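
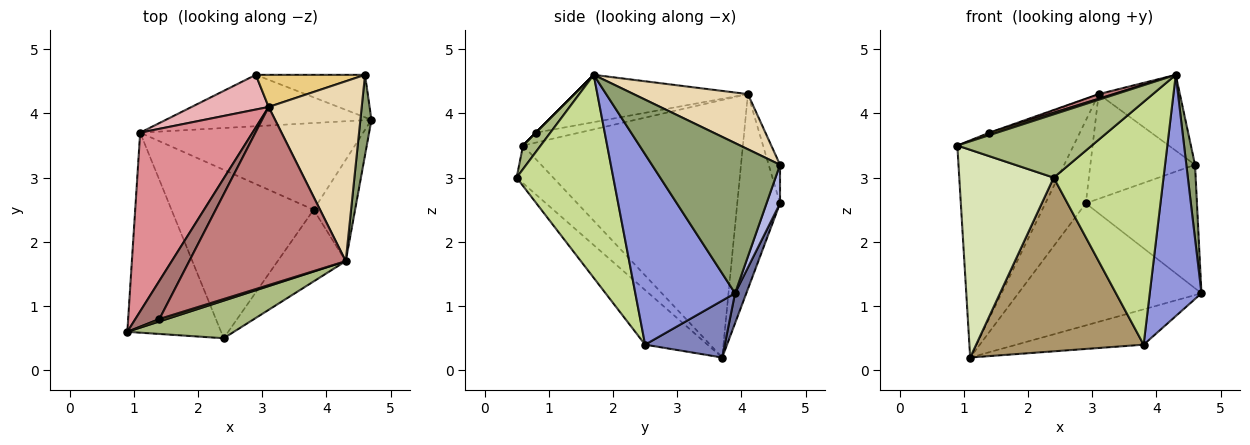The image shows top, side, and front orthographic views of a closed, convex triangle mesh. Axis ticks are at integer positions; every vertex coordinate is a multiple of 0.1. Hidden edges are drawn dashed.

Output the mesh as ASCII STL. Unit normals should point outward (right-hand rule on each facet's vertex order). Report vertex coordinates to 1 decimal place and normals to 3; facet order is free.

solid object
 facet normal 0.057 0.920 -0.387
  outer loop
   vertex 2.9 4.6 2.6
   vertex 4.7 3.9 1.2
   vertex 1.1 3.7 0.2
  endloop
 endfacet
 facet normal 0.230 0.367 -0.901
  outer loop
   vertex 3.8 2.5 0.4
   vertex 1.1 3.7 0.2
   vertex 4.7 3.9 1.2
  endloop
 endfacet
 facet normal 0.872 -0.452 -0.190
  outer loop
   vertex 3.8 2.5 0.4
   vertex 4.7 3.9 1.2
   vertex 4.3 1.7 4.6
  endloop
 endfacet
 facet normal 0.114 0.939 -0.323
  outer loop
   vertex 4.6 4.6 3.2
   vertex 4.7 3.9 1.2
   vertex 2.9 4.6 2.6
  endloop
 endfacet
 facet normal 0.995 -0.068 0.073
  outer loop
   vertex 4.6 4.6 3.2
   vertex 4.3 1.7 4.6
   vertex 4.7 3.9 1.2
  endloop
 endfacet
 facet normal 0.112 -0.854 0.507
  outer loop
   vertex 2.4 0.5 3.0
   vertex 4.3 1.7 4.6
   vertex 0.9 0.6 3.5
  endloop
 endfacet
 facet normal 0.645 -0.733 -0.216
  outer loop
   vertex 2.4 0.5 3.0
   vertex 3.8 2.5 0.4
   vertex 4.3 1.7 4.6
  endloop
 endfacet
 facet normal -0.269 -0.694 -0.668
  outer loop
   vertex 2.4 0.5 3.0
   vertex 0.9 0.6 3.5
   vertex 1.1 3.7 0.2
  endloop
 endfacet
 facet normal -0.258 -0.693 -0.673
  outer loop
   vertex 2.4 0.5 3.0
   vertex 1.1 3.7 0.2
   vertex 3.8 2.5 0.4
  endloop
 endfacet
 facet normal 0.000 -0.707 0.707
  outer loop
   vertex 1.4 0.8 3.7
   vertex 0.9 0.6 3.5
   vertex 4.3 1.7 4.6
  endloop
 endfacet
 facet normal -0.103 0.951 0.292
  outer loop
   vertex 3.1 4.1 4.3
   vertex 4.6 4.6 3.2
   vertex 2.9 4.6 2.6
  endloop
 endfacet
 facet normal 0.479 0.341 0.809
  outer loop
   vertex 3.1 4.1 4.3
   vertex 4.3 1.7 4.6
   vertex 4.6 4.6 3.2
  endloop
 endfacet
 facet normal -0.381 0.028 0.924
  outer loop
   vertex 3.1 4.1 4.3
   vertex 0.9 0.6 3.5
   vertex 1.4 0.8 3.7
  endloop
 endfacet
 facet normal -0.289 -0.025 0.957
  outer loop
   vertex 3.1 4.1 4.3
   vertex 1.4 0.8 3.7
   vertex 4.3 1.7 4.6
  endloop
 endfacet
 facet normal -0.825 0.436 0.360
  outer loop
   vertex 3.1 4.1 4.3
   vertex 1.1 3.7 0.2
   vertex 0.9 0.6 3.5
  endloop
 endfacet
 facet normal -0.698 0.660 0.276
  outer loop
   vertex 3.1 4.1 4.3
   vertex 2.9 4.6 2.6
   vertex 1.1 3.7 0.2
  endloop
 endfacet
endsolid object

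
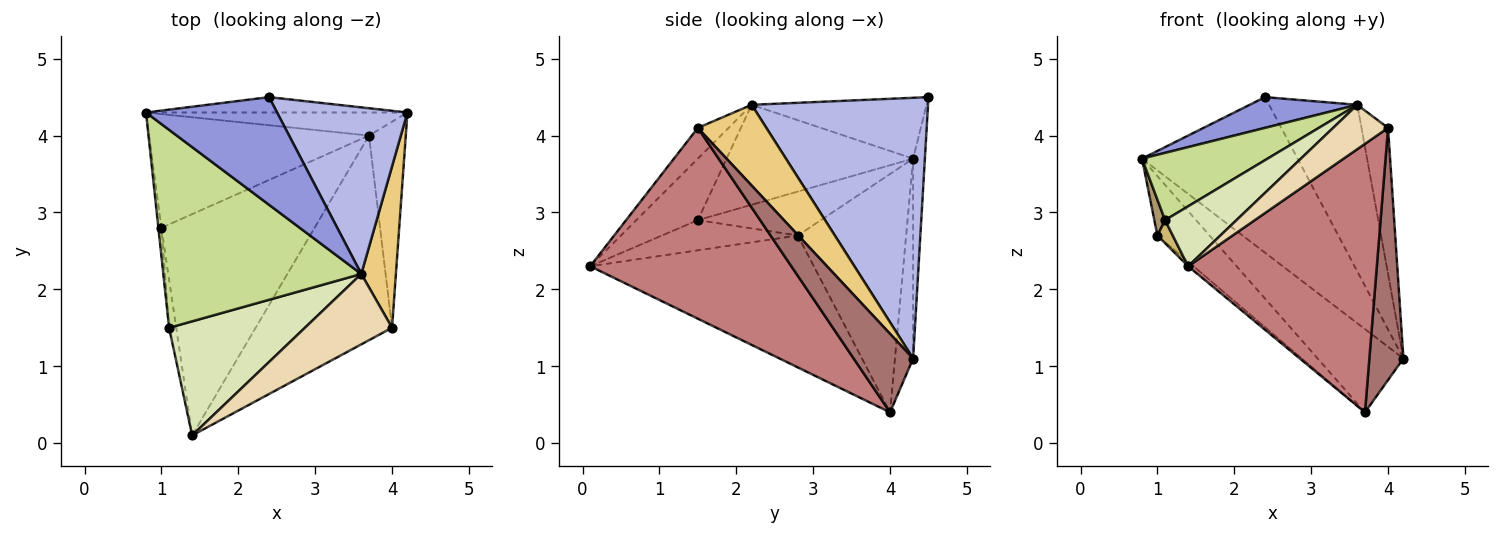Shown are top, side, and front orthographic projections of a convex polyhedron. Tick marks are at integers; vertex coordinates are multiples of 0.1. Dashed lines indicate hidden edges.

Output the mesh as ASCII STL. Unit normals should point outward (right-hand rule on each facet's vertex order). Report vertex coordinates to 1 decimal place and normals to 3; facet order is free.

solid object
 facet normal -0.075 0.992 -0.098
  outer loop
   vertex 2.4 4.5 4.5
   vertex 4.2 4.3 1.1
   vertex 0.8 4.3 3.7
  endloop
 endfacet
 facet normal -0.200 0.944 -0.262
  outer loop
   vertex 3.7 4.0 0.4
   vertex 0.8 4.3 3.7
   vertex 4.2 4.3 1.1
  endloop
 endfacet
 facet normal -0.408 -0.251 0.878
  outer loop
   vertex 3.6 2.2 4.4
   vertex 2.4 4.5 4.5
   vertex 0.8 4.3 3.7
  endloop
 endfacet
 facet normal 0.816 0.408 0.408
  outer loop
   vertex 3.6 2.2 4.4
   vertex 4.2 4.3 1.1
   vertex 2.4 4.5 4.5
  endloop
 endfacet
 facet normal -0.693 0.334 -0.639
  outer loop
   vertex 1.0 2.8 2.7
   vertex 0.8 4.3 3.7
   vertex 3.7 4.0 0.4
  endloop
 endfacet
 facet normal -0.652 0.016 -0.758
  outer loop
   vertex 1.0 2.8 2.7
   vertex 3.7 4.0 0.4
   vertex 1.4 0.1 2.3
  endloop
 endfacet
 facet normal -0.431 -0.290 0.854
  outer loop
   vertex 1.1 1.5 2.9
   vertex 3.6 2.2 4.4
   vertex 0.8 4.3 3.7
  endloop
 endfacet
 facet normal -0.372 -0.432 0.822
  outer loop
   vertex 1.1 1.5 2.9
   vertex 1.4 0.1 2.3
   vertex 3.6 2.2 4.4
  endloop
 endfacet
 facet normal -0.994 -0.087 -0.068
  outer loop
   vertex 1.1 1.5 2.9
   vertex 0.8 4.3 3.7
   vertex 1.0 2.8 2.7
  endloop
 endfacet
 facet normal -0.967 -0.110 -0.228
  outer loop
   vertex 1.1 1.5 2.9
   vertex 1.0 2.8 2.7
   vertex 1.4 0.1 2.3
  endloop
 endfacet
 facet normal 0.866 0.336 0.371
  outer loop
   vertex 4.0 1.5 4.1
   vertex 4.2 4.3 1.1
   vertex 3.6 2.2 4.4
  endloop
 endfacet
 facet normal -0.286 -0.511 0.811
  outer loop
   vertex 4.0 1.5 4.1
   vertex 3.6 2.2 4.4
   vertex 1.4 0.1 2.3
  endloop
 endfacet
 facet normal 0.804 -0.461 -0.377
  outer loop
   vertex 4.0 1.5 4.1
   vertex 3.7 4.0 0.4
   vertex 4.2 4.3 1.1
  endloop
 endfacet
 facet normal 0.647 -0.607 -0.462
  outer loop
   vertex 4.0 1.5 4.1
   vertex 1.4 0.1 2.3
   vertex 3.7 4.0 0.4
  endloop
 endfacet
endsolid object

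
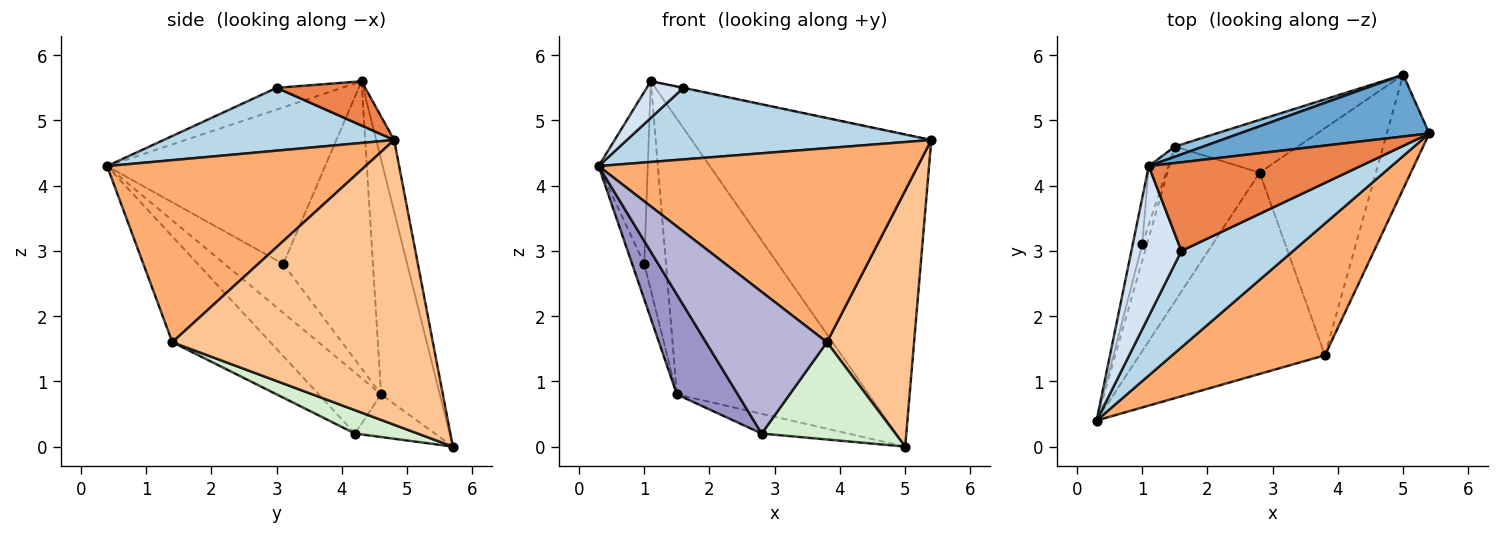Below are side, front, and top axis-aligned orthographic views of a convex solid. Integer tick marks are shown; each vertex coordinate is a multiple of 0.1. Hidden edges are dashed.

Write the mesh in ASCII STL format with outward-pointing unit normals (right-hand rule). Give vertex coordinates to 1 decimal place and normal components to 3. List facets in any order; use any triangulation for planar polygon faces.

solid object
 facet normal -0.073 0.978 0.194
  outer loop
   vertex 5.0 5.7 0.0
   vertex 1.1 4.3 5.6
   vertex 5.4 4.8 4.7
  endloop
 endfacet
 facet normal -0.292 0.956 0.035
  outer loop
   vertex 1.5 4.6 0.8
   vertex 1.1 4.3 5.6
   vertex 5.0 5.7 0.0
  endloop
 endfacet
 facet normal 0.411 -0.543 0.732
  outer loop
   vertex 1.6 3.0 5.5
   vertex 0.3 0.4 4.3
   vertex 5.4 4.8 4.7
  endloop
 endfacet
 facet normal -0.389 -0.218 0.895
  outer loop
   vertex 1.6 3.0 5.5
   vertex 1.1 4.3 5.6
   vertex 0.3 0.4 4.3
  endloop
 endfacet
 facet normal 0.204 0.003 0.979
  outer loop
   vertex 1.6 3.0 5.5
   vertex 5.4 4.8 4.7
   vertex 1.1 4.3 5.6
  endloop
 endfacet
 facet normal 0.556 -0.687 0.467
  outer loop
   vertex 3.8 1.4 1.6
   vertex 5.4 4.8 4.7
   vertex 0.3 0.4 4.3
  endloop
 endfacet
 facet normal 0.939 -0.314 -0.140
  outer loop
   vertex 3.8 1.4 1.6
   vertex 5.0 5.7 0.0
   vertex 5.4 4.8 4.7
  endloop
 endfacet
 facet normal -0.974 0.220 -0.059
  outer loop
   vertex 1.0 3.1 2.8
   vertex 0.3 0.4 4.3
   vertex 1.1 4.3 5.6
  endloop
 endfacet
 facet normal -0.975 0.201 -0.093
  outer loop
   vertex 1.0 3.1 2.8
   vertex 1.5 4.6 0.8
   vertex 0.3 0.4 4.3
  endloop
 endfacet
 facet normal -0.970 0.235 -0.066
  outer loop
   vertex 1.0 3.1 2.8
   vertex 1.1 4.3 5.6
   vertex 1.5 4.6 0.8
  endloop
 endfacet
 facet normal -0.308 0.334 -0.891
  outer loop
   vertex 2.8 4.2 0.2
   vertex 1.5 4.6 0.8
   vertex 5.0 5.7 0.0
  endloop
 endfacet
 facet normal 0.182 -0.387 -0.904
  outer loop
   vertex 2.8 4.2 0.2
   vertex 5.0 5.7 0.0
   vertex 3.8 1.4 1.6
  endloop
 endfacet
 facet normal -0.485 -0.474 -0.735
  outer loop
   vertex 2.8 4.2 0.2
   vertex 0.3 0.4 4.3
   vertex 1.5 4.6 0.8
  endloop
 endfacet
 facet normal -0.423 -0.522 -0.741
  outer loop
   vertex 2.8 4.2 0.2
   vertex 3.8 1.4 1.6
   vertex 0.3 0.4 4.3
  endloop
 endfacet
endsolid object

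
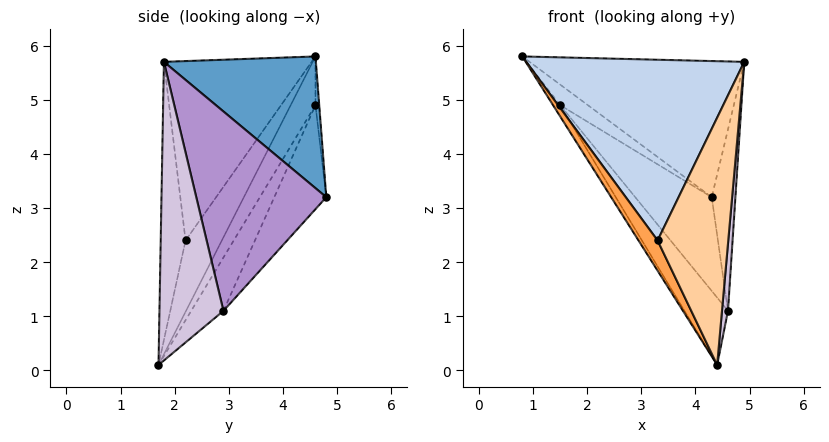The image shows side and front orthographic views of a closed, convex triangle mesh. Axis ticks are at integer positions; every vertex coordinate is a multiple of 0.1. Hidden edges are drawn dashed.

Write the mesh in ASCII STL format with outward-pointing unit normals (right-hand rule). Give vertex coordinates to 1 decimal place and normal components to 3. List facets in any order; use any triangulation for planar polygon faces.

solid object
 facet normal 0.442 0.625 0.643
  outer loop
   vertex 4.3 4.8 3.2
   vertex 0.8 4.6 5.8
   vertex 4.9 1.8 5.7
  endloop
 endfacet
 facet normal -0.553 -0.816 0.169
  outer loop
   vertex 3.3 2.2 2.4
   vertex 4.9 1.8 5.7
   vertex 0.8 4.6 5.8
  endloop
 endfacet
 facet normal -0.842 -0.443 -0.307
  outer loop
   vertex 3.3 2.2 2.4
   vertex 0.8 4.6 5.8
   vertex 4.4 1.7 0.1
  endloop
 endfacet
 facet normal -0.331 -0.942 0.046
  outer loop
   vertex 3.3 2.2 2.4
   vertex 4.4 1.7 0.1
   vertex 4.9 1.8 5.7
  endloop
 endfacet
 facet normal -0.133 0.986 -0.104
  outer loop
   vertex 1.5 4.6 4.9
   vertex 0.8 4.6 5.8
   vertex 4.3 4.8 3.2
  endloop
 endfacet
 facet normal -0.770 0.221 -0.599
  outer loop
   vertex 1.5 4.6 4.9
   vertex 4.4 1.7 0.1
   vertex 0.8 4.6 5.8
  endloop
 endfacet
 facet normal -0.433 0.637 -0.638
  outer loop
   vertex 4.6 2.9 1.1
   vertex 1.5 4.6 4.9
   vertex 4.3 4.8 3.2
  endloop
 endfacet
 facet normal -0.455 0.614 -0.645
  outer loop
   vertex 4.6 2.9 1.1
   vertex 4.4 1.7 0.1
   vertex 1.5 4.6 4.9
  endloop
 endfacet
 facet normal 0.984 0.179 -0.021
  outer loop
   vertex 4.6 2.9 1.1
   vertex 4.3 4.8 3.2
   vertex 4.9 1.8 5.7
  endloop
 endfacet
 facet normal 0.992 -0.093 -0.087
  outer loop
   vertex 4.6 2.9 1.1
   vertex 4.9 1.8 5.7
   vertex 4.4 1.7 0.1
  endloop
 endfacet
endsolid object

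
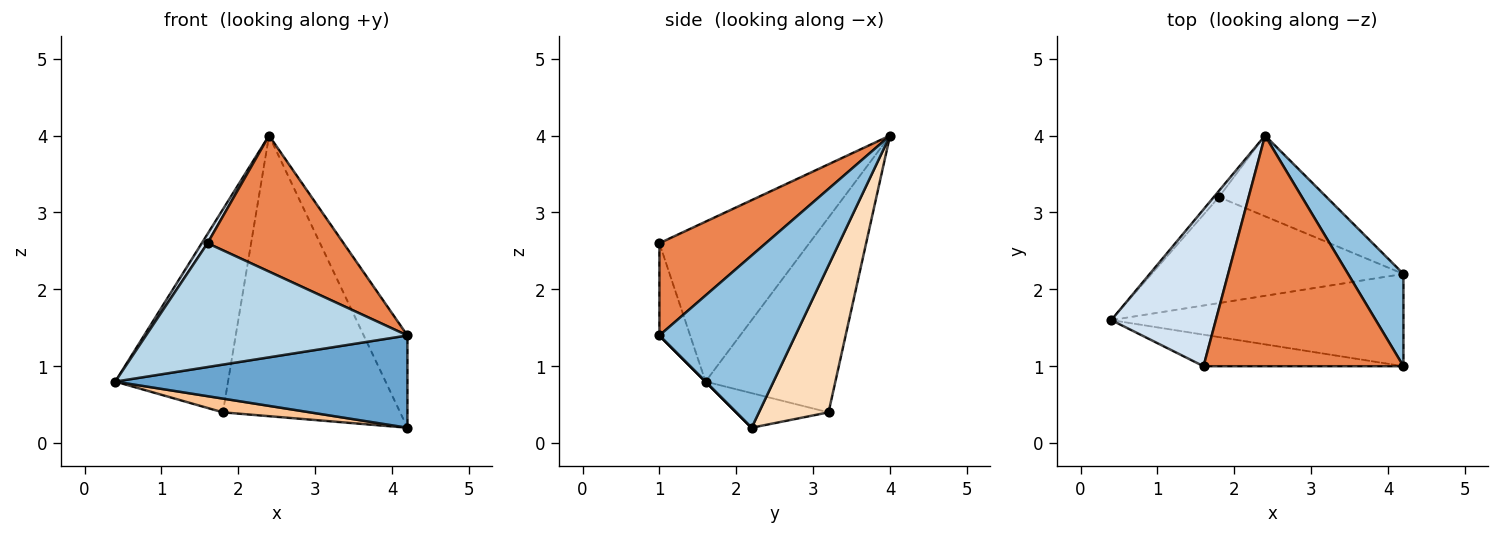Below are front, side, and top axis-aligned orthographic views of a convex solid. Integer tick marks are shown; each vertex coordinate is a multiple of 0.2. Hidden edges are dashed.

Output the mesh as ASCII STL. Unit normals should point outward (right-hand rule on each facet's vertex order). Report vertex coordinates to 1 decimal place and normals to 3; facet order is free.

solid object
 facet normal 0.000 -0.707 -0.707
  outer loop
   vertex 4.2 2.2 0.2
   vertex 4.2 1.0 1.4
   vertex 0.4 1.6 0.8
  endloop
 endfacet
 facet normal 0.910 0.293 0.293
  outer loop
   vertex 4.2 2.2 0.2
   vertex 2.4 4.0 4.0
   vertex 4.2 1.0 1.4
  endloop
 endfacet
 facet normal -0.113 -0.963 -0.245
  outer loop
   vertex 1.6 1.0 2.6
   vertex 0.4 1.6 0.8
   vertex 4.2 1.0 1.4
  endloop
 endfacet
 facet normal -0.837 -0.032 0.547
  outer loop
   vertex 1.6 1.0 2.6
   vertex 2.4 4.0 4.0
   vertex 0.4 1.6 0.8
  endloop
 endfacet
 facet normal 0.369 -0.472 0.800
  outer loop
   vertex 1.6 1.0 2.6
   vertex 4.2 1.0 1.4
   vertex 2.4 4.0 4.0
  endloop
 endfacet
 facet normal -0.755 0.656 -0.020
  outer loop
   vertex 1.8 3.2 0.4
   vertex 0.4 1.6 0.8
   vertex 2.4 4.0 4.0
  endloop
 endfacet
 facet normal -0.135 -0.128 -0.983
  outer loop
   vertex 1.8 3.2 0.4
   vertex 4.2 2.2 0.2
   vertex 0.4 1.6 0.8
  endloop
 endfacet
 facet normal 0.353 0.899 -0.259
  outer loop
   vertex 1.8 3.2 0.4
   vertex 2.4 4.0 4.0
   vertex 4.2 2.2 0.2
  endloop
 endfacet
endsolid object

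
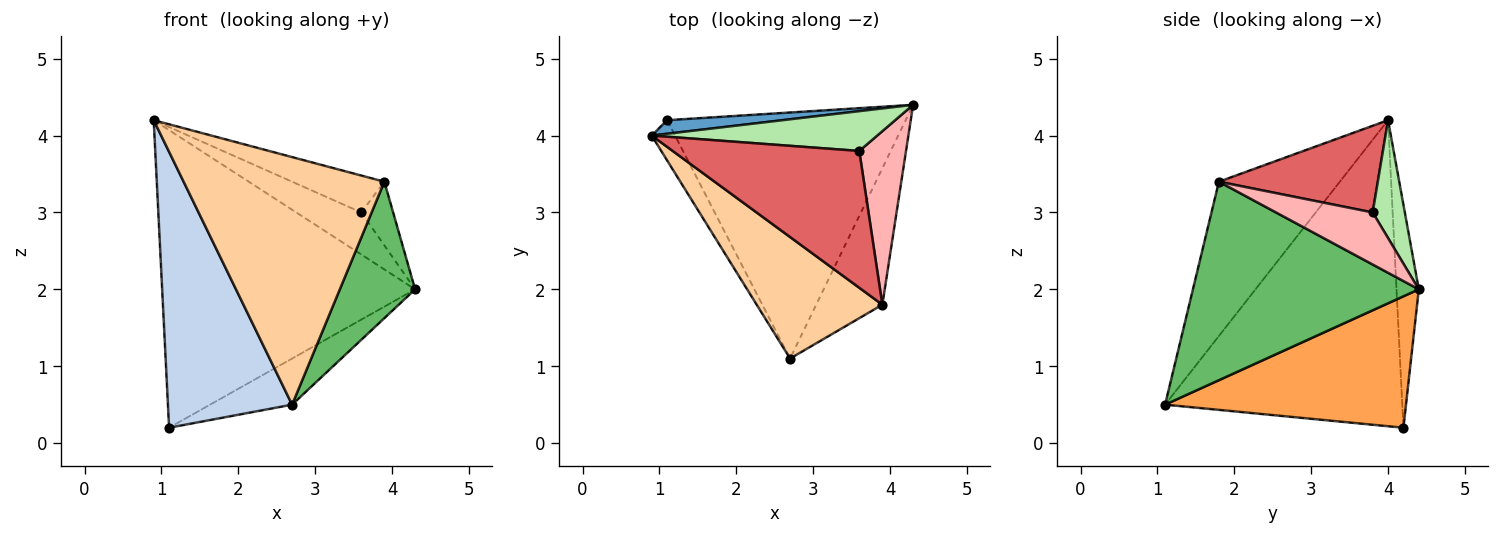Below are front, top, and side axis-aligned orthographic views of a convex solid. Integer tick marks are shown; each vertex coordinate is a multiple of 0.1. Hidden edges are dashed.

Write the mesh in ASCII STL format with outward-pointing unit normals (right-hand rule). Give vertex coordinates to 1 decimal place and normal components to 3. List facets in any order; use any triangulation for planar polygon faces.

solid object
 facet normal -0.088 0.995 0.045
  outer loop
   vertex 1.1 4.2 0.2
   vertex 0.9 4.0 4.2
   vertex 4.3 4.4 2.0
  endloop
 endfacet
 facet normal -0.884 -0.463 -0.067
  outer loop
   vertex 1.1 4.2 0.2
   vertex 2.7 1.1 0.5
   vertex 0.9 4.0 4.2
  endloop
 endfacet
 facet normal 0.476 0.162 -0.864
  outer loop
   vertex 1.1 4.2 0.2
   vertex 4.3 4.4 2.0
   vertex 2.7 1.1 0.5
  endloop
 endfacet
 facet normal -0.476 -0.790 0.387
  outer loop
   vertex 3.9 1.8 3.4
   vertex 0.9 4.0 4.2
   vertex 2.7 1.1 0.5
  endloop
 endfacet
 facet normal 0.905 -0.302 -0.302
  outer loop
   vertex 3.9 1.8 3.4
   vertex 2.7 1.1 0.5
   vertex 4.3 4.4 2.0
  endloop
 endfacet
 facet normal 0.338 0.684 0.647
  outer loop
   vertex 3.6 3.8 3.0
   vertex 4.3 4.4 2.0
   vertex 0.9 4.0 4.2
  endloop
 endfacet
 facet normal 0.409 0.238 0.881
  outer loop
   vertex 3.6 3.8 3.0
   vertex 0.9 4.0 4.2
   vertex 3.9 1.8 3.4
  endloop
 endfacet
 facet normal 0.723 0.238 0.649
  outer loop
   vertex 3.6 3.8 3.0
   vertex 3.9 1.8 3.4
   vertex 4.3 4.4 2.0
  endloop
 endfacet
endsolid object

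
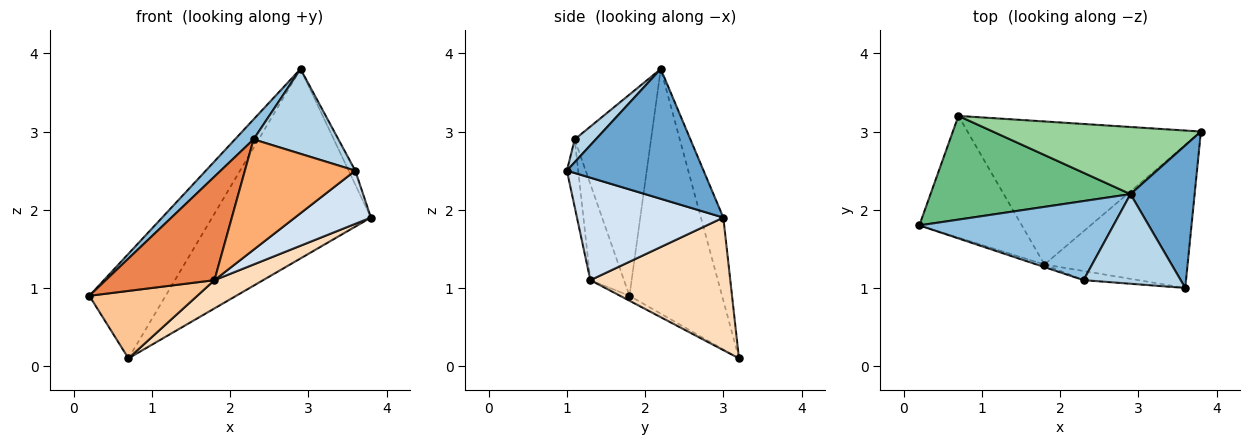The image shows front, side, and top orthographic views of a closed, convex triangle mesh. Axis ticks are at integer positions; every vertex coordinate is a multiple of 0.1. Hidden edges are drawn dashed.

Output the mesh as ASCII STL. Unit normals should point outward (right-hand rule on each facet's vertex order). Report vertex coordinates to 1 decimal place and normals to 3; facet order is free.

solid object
 facet normal 0.896 0.043 0.442
  outer loop
   vertex 2.9 2.2 3.8
   vertex 3.6 1.0 2.5
   vertex 3.8 3.0 1.9
  endloop
 endfacet
 facet normal -0.709 -0.173 0.684
  outer loop
   vertex 2.3 1.1 2.9
   vertex 2.9 2.2 3.8
   vertex 0.2 1.8 0.9
  endloop
 endfacet
 facet normal 0.168 -0.678 0.716
  outer loop
   vertex 2.3 1.1 2.9
   vertex 3.6 1.0 2.5
   vertex 2.9 2.2 3.8
  endloop
 endfacet
 facet normal 0.557 -0.289 -0.778
  outer loop
   vertex 1.8 1.3 1.1
   vertex 3.8 3.0 1.9
   vertex 3.6 1.0 2.5
  endloop
 endfacet
 facet normal -0.295 -0.955 -0.024
  outer loop
   vertex 1.8 1.3 1.1
   vertex 2.3 1.1 2.9
   vertex 0.2 1.8 0.9
  endloop
 endfacet
 facet normal -0.101 -0.991 -0.082
  outer loop
   vertex 1.8 1.3 1.1
   vertex 3.6 1.0 2.5
   vertex 2.3 1.1 2.9
  endloop
 endfacet
 facet normal -0.042 -0.484 -0.874
  outer loop
   vertex 0.7 3.2 0.1
   vertex 1.8 1.3 1.1
   vertex 0.2 1.8 0.9
  endloop
 endfacet
 facet normal 0.487 -0.169 -0.857
  outer loop
   vertex 0.7 3.2 0.1
   vertex 3.8 3.0 1.9
   vertex 1.8 1.3 1.1
  endloop
 endfacet
 facet normal -0.653 0.538 0.533
  outer loop
   vertex 0.7 3.2 0.1
   vertex 0.2 1.8 0.9
   vertex 2.9 2.2 3.8
  endloop
 endfacet
 facet normal -0.132 0.934 0.331
  outer loop
   vertex 0.7 3.2 0.1
   vertex 2.9 2.2 3.8
   vertex 3.8 3.0 1.9
  endloop
 endfacet
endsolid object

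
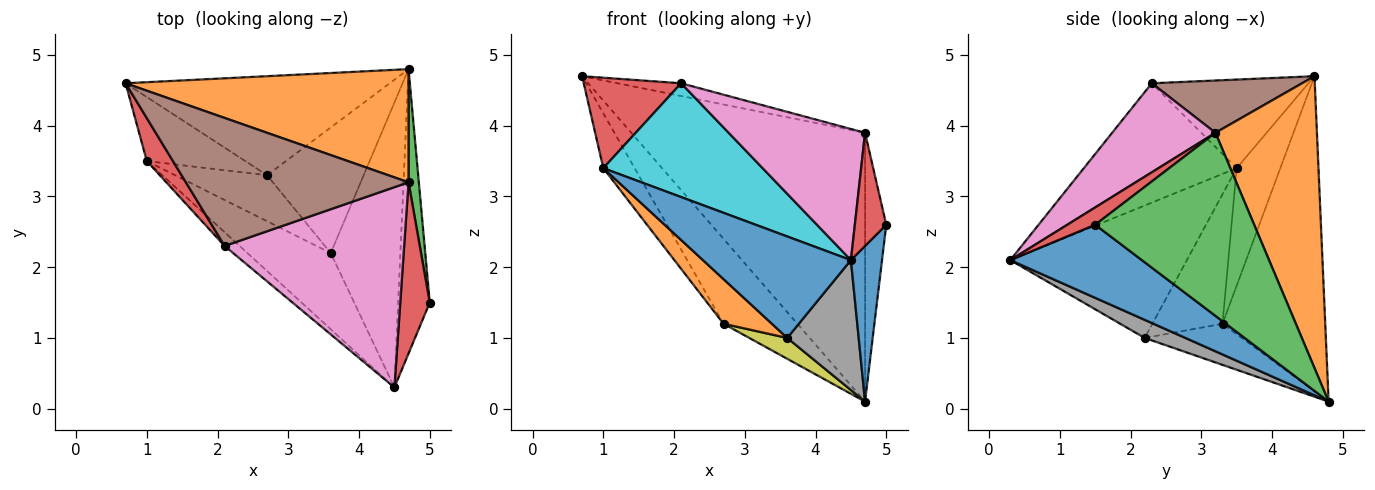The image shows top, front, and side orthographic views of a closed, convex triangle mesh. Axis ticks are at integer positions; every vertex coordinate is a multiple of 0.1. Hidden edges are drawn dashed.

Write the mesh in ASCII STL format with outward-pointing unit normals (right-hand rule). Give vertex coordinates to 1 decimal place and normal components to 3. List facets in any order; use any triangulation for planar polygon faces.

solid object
 facet normal 0.897 -0.212 -0.388
  outer loop
   vertex 4.5 0.3 2.1
   vertex 4.7 4.8 0.1
   vertex 5.0 1.5 2.6
  endloop
 endfacet
 facet normal 0.372 0.856 0.360
  outer loop
   vertex 4.7 3.2 3.9
   vertex 4.7 4.8 0.1
   vertex 0.7 4.6 4.7
  endloop
 endfacet
 facet normal 0.990 0.132 0.056
  outer loop
   vertex 4.7 3.2 3.9
   vertex 5.0 1.5 2.6
   vertex 4.7 4.8 0.1
  endloop
 endfacet
 facet normal 0.440 -0.495 0.749
  outer loop
   vertex 4.7 3.2 3.9
   vertex 4.5 0.3 2.1
   vertex 5.0 1.5 2.6
  endloop
 endfacet
 facet normal -0.671 0.482 -0.563
  outer loop
   vertex 2.7 3.3 1.2
   vertex 0.7 4.6 4.7
   vertex 4.7 4.8 0.1
  endloop
 endfacet
 facet normal 0.228 0.096 0.969
  outer loop
   vertex 2.1 2.3 4.6
   vertex 4.7 3.2 3.9
   vertex 0.7 4.6 4.7
  endloop
 endfacet
 facet normal 0.383 -0.506 0.773
  outer loop
   vertex 2.1 2.3 4.6
   vertex 4.5 0.3 2.1
   vertex 4.7 3.2 3.9
  endloop
 endfacet
 facet normal 0.230 -0.404 -0.886
  outer loop
   vertex 3.6 2.2 1.0
   vertex 4.7 4.8 0.1
   vertex 4.5 0.3 2.1
  endloop
 endfacet
 facet normal -0.387 -0.151 -0.910
  outer loop
   vertex 3.6 2.2 1.0
   vertex 2.7 3.3 1.2
   vertex 4.7 4.8 0.1
  endloop
 endfacet
 facet normal -0.690 -0.719 -0.087
  outer loop
   vertex 1.0 3.5 3.4
   vertex 4.5 0.3 2.1
   vertex 2.1 2.3 4.6
  endloop
 endfacet
 facet normal -0.690 -0.579 -0.434
  outer loop
   vertex 1.0 3.5 3.4
   vertex 3.6 2.2 1.0
   vertex 4.5 0.3 2.1
  endloop
 endfacet
 facet normal -0.711 -0.490 -0.505
  outer loop
   vertex 1.0 3.5 3.4
   vertex 2.7 3.3 1.2
   vertex 3.6 2.2 1.0
  endloop
 endfacet
 facet normal -0.672 0.482 -0.563
  outer loop
   vertex 1.0 3.5 3.4
   vertex 0.7 4.6 4.7
   vertex 2.7 3.3 1.2
  endloop
 endfacet
 facet normal -0.824 -0.512 0.243
  outer loop
   vertex 1.0 3.5 3.4
   vertex 2.1 2.3 4.6
   vertex 0.7 4.6 4.7
  endloop
 endfacet
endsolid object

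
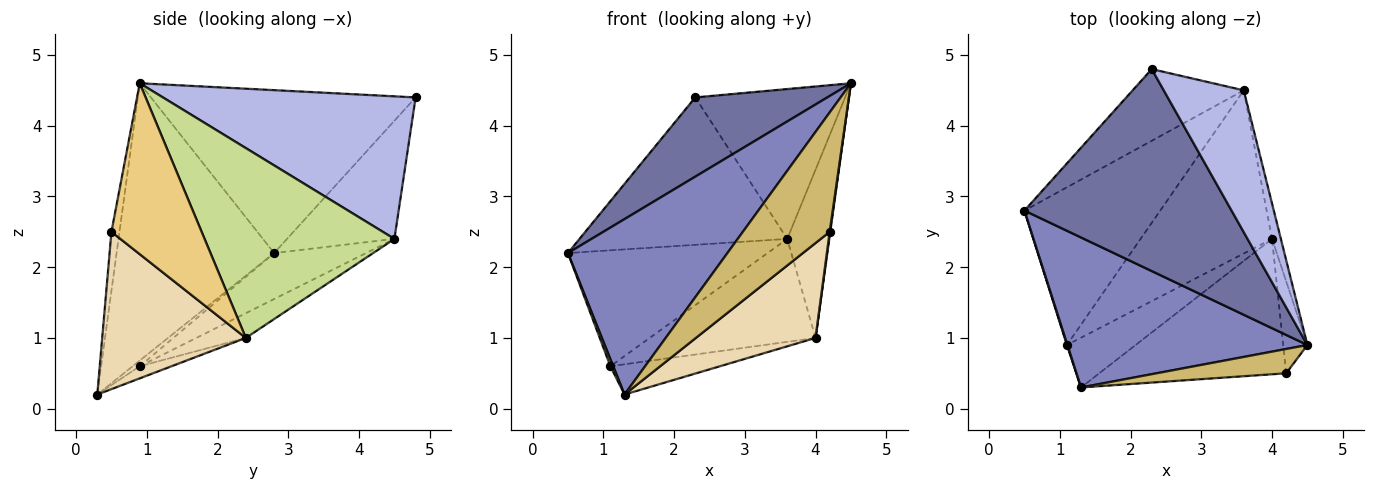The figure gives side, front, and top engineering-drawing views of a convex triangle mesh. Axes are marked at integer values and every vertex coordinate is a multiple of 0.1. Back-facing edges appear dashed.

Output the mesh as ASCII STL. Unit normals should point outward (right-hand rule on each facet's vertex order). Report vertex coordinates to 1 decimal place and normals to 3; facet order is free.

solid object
 facet normal -0.591 -0.295 0.751
  outer loop
   vertex 2.3 4.8 4.4
   vertex 0.5 2.8 2.2
   vertex 4.5 0.9 4.6
  endloop
 endfacet
 facet normal -0.600 -0.608 0.520
  outer loop
   vertex 1.3 0.3 0.2
   vertex 4.5 0.9 4.6
   vertex 0.5 2.8 2.2
  endloop
 endfacet
 facet normal -0.422 0.816 -0.396
  outer loop
   vertex 3.6 4.5 2.4
   vertex 0.5 2.8 2.2
   vertex 2.3 4.8 4.4
  endloop
 endfacet
 facet normal 0.775 0.459 0.435
  outer loop
   vertex 3.6 4.5 2.4
   vertex 2.3 4.8 4.4
   vertex 4.5 0.9 4.6
  endloop
 endfacet
 facet normal -0.925 -0.370 0.092
  outer loop
   vertex 1.1 0.9 0.6
   vertex 1.3 0.3 0.2
   vertex 0.5 2.8 2.2
  endloop
 endfacet
 facet normal -0.263 0.571 -0.777
  outer loop
   vertex 1.1 0.9 0.6
   vertex 0.5 2.8 2.2
   vertex 3.6 4.5 2.4
  endloop
 endfacet
 facet normal 0.975 0.216 -0.045
  outer loop
   vertex 4.0 2.4 1.0
   vertex 3.6 4.5 2.4
   vertex 4.5 0.9 4.6
  endloop
 endfacet
 facet normal -0.149 0.514 -0.845
  outer loop
   vertex 4.0 2.4 1.0
   vertex 1.3 0.3 0.2
   vertex 1.1 0.9 0.6
  endloop
 endfacet
 facet normal -0.157 0.527 -0.835
  outer loop
   vertex 4.0 2.4 1.0
   vertex 1.1 0.9 0.6
   vertex 3.6 4.5 2.4
  endloop
 endfacet
 facet normal -0.090 -0.976 0.199
  outer loop
   vertex 4.2 0.5 2.5
   vertex 4.5 0.9 4.6
   vertex 1.3 0.3 0.2
  endloop
 endfacet
 facet normal 0.990 -0.006 -0.140
  outer loop
   vertex 4.2 0.5 2.5
   vertex 4.0 2.4 1.0
   vertex 4.5 0.9 4.6
  endloop
 endfacet
 facet normal 0.567 -0.473 -0.674
  outer loop
   vertex 4.2 0.5 2.5
   vertex 1.3 0.3 0.2
   vertex 4.0 2.4 1.0
  endloop
 endfacet
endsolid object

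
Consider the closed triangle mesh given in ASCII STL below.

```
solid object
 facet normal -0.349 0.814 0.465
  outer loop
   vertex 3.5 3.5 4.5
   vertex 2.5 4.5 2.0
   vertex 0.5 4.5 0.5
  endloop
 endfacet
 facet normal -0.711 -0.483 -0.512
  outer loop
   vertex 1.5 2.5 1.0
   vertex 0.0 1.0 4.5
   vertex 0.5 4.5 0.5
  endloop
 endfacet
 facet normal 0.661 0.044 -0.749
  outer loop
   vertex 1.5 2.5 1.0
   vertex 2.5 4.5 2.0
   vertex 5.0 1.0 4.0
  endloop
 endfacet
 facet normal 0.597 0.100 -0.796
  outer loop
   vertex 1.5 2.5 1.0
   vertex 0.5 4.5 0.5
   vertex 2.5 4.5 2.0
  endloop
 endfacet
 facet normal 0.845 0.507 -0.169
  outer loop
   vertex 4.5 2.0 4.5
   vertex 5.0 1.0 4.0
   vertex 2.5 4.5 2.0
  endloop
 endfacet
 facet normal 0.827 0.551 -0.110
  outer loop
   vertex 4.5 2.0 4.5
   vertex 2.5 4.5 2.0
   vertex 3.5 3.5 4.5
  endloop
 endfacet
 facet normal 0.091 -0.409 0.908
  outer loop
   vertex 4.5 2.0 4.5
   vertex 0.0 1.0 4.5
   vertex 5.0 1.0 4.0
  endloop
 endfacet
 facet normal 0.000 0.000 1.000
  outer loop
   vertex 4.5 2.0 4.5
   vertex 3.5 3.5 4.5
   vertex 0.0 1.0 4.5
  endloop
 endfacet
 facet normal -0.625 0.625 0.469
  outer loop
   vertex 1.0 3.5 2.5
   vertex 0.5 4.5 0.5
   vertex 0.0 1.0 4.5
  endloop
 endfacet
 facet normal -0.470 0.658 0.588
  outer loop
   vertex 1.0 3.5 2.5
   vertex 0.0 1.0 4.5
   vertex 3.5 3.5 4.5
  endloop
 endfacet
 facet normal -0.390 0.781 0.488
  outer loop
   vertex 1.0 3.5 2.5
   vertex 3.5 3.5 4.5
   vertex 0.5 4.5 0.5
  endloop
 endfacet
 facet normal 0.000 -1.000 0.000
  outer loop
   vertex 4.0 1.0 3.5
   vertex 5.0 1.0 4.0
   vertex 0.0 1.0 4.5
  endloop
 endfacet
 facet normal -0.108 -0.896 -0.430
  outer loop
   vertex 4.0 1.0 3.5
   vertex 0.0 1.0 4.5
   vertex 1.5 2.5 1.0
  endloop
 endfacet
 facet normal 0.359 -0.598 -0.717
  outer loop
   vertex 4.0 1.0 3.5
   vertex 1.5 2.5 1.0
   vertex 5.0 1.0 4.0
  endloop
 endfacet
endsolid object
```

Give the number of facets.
14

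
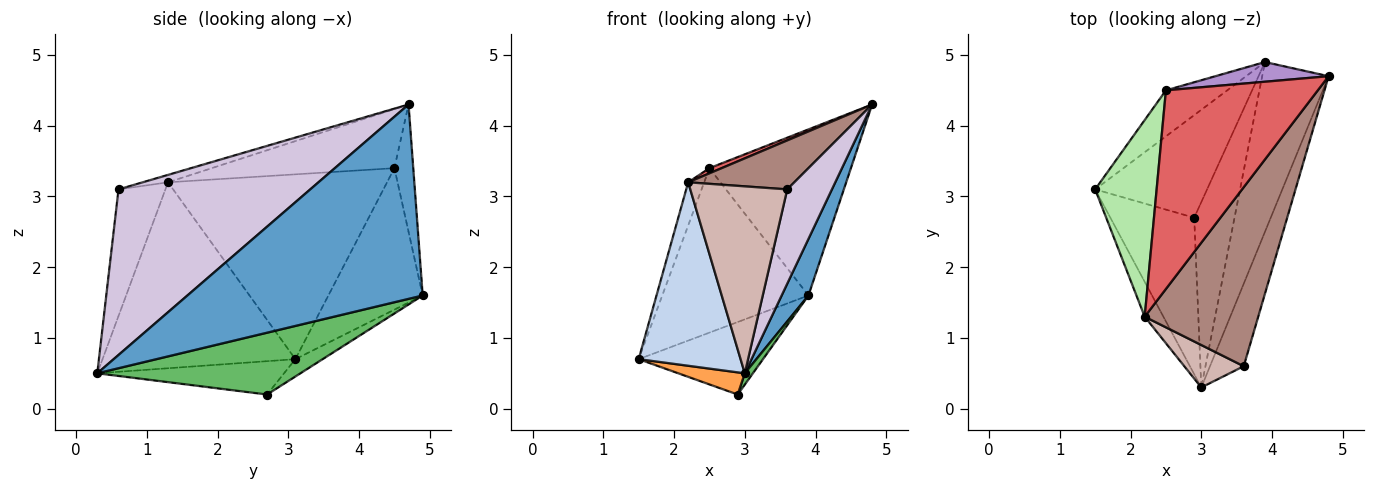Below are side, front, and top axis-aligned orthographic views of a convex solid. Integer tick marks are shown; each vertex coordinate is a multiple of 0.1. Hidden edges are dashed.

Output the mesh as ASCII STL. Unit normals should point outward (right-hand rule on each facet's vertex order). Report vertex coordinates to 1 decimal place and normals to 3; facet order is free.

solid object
 facet normal 0.941 -0.107 -0.322
  outer loop
   vertex 3.9 4.9 1.6
   vertex 4.8 4.7 4.3
   vertex 3.0 0.3 0.5
  endloop
 endfacet
 facet normal -0.881 -0.465 -0.089
  outer loop
   vertex 2.2 1.3 3.2
   vertex 1.5 3.1 0.7
   vertex 3.0 0.3 0.5
  endloop
 endfacet
 facet normal -0.366 -0.130 -0.921
  outer loop
   vertex 2.9 2.7 0.2
   vertex 3.0 0.3 0.5
   vertex 1.5 3.1 0.7
  endloop
 endfacet
 facet normal -0.126 0.573 -0.810
  outer loop
   vertex 2.9 2.7 0.2
   vertex 1.5 3.1 0.7
   vertex 3.9 4.9 1.6
  endloop
 endfacet
 facet normal 0.837 -0.033 -0.546
  outer loop
   vertex 2.9 2.7 0.2
   vertex 3.9 4.9 1.6
   vertex 3.0 0.3 0.5
  endloop
 endfacet
 facet normal -0.947 0.069 0.315
  outer loop
   vertex 2.5 4.5 3.4
   vertex 1.5 3.1 0.7
   vertex 2.2 1.3 3.2
  endloop
 endfacet
 facet normal -0.362 -0.024 0.932
  outer loop
   vertex 2.5 4.5 3.4
   vertex 2.2 1.3 3.2
   vertex 4.8 4.7 4.3
  endloop
 endfacet
 facet normal -0.528 0.818 -0.229
  outer loop
   vertex 2.5 4.5 3.4
   vertex 3.9 4.9 1.6
   vertex 1.5 3.1 0.7
  endloop
 endfacet
 facet normal -0.131 0.984 0.117
  outer loop
   vertex 2.5 4.5 3.4
   vertex 4.8 4.7 4.3
   vertex 3.9 4.9 1.6
  endloop
 endfacet
 facet normal 0.955 -0.223 -0.195
  outer loop
   vertex 3.6 0.6 3.1
   vertex 3.0 0.3 0.5
   vertex 4.8 4.7 4.3
  endloop
 endfacet
 facet normal -0.063 -0.263 0.963
  outer loop
   vertex 3.6 0.6 3.1
   vertex 4.8 4.7 4.3
   vertex 2.2 1.3 3.2
  endloop
 endfacet
 facet normal -0.427 -0.882 0.200
  outer loop
   vertex 3.6 0.6 3.1
   vertex 2.2 1.3 3.2
   vertex 3.0 0.3 0.5
  endloop
 endfacet
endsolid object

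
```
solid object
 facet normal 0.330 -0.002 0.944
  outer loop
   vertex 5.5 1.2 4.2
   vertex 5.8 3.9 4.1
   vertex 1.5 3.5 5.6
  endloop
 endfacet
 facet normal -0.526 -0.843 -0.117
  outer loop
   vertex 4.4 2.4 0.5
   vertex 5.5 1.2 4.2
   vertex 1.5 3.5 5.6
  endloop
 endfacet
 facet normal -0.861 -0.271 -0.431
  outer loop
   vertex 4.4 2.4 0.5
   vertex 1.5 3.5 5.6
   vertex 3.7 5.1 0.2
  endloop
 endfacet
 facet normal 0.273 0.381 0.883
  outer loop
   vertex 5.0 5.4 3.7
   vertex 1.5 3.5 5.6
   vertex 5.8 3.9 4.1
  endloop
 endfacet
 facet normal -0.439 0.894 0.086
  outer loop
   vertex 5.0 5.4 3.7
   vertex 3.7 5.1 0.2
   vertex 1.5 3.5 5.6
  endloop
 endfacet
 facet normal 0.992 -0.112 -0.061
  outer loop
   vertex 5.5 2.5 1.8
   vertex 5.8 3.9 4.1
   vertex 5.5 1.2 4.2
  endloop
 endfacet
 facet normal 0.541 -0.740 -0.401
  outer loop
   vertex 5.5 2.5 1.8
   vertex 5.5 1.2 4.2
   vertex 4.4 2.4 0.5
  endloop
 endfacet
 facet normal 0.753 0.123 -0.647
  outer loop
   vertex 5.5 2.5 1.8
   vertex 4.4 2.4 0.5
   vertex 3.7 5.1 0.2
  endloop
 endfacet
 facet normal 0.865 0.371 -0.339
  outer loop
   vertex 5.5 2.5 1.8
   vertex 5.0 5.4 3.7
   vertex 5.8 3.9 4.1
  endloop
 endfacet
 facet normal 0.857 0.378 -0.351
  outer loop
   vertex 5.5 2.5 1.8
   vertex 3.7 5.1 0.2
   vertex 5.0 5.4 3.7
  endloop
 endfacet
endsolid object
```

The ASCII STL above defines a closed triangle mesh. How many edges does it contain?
15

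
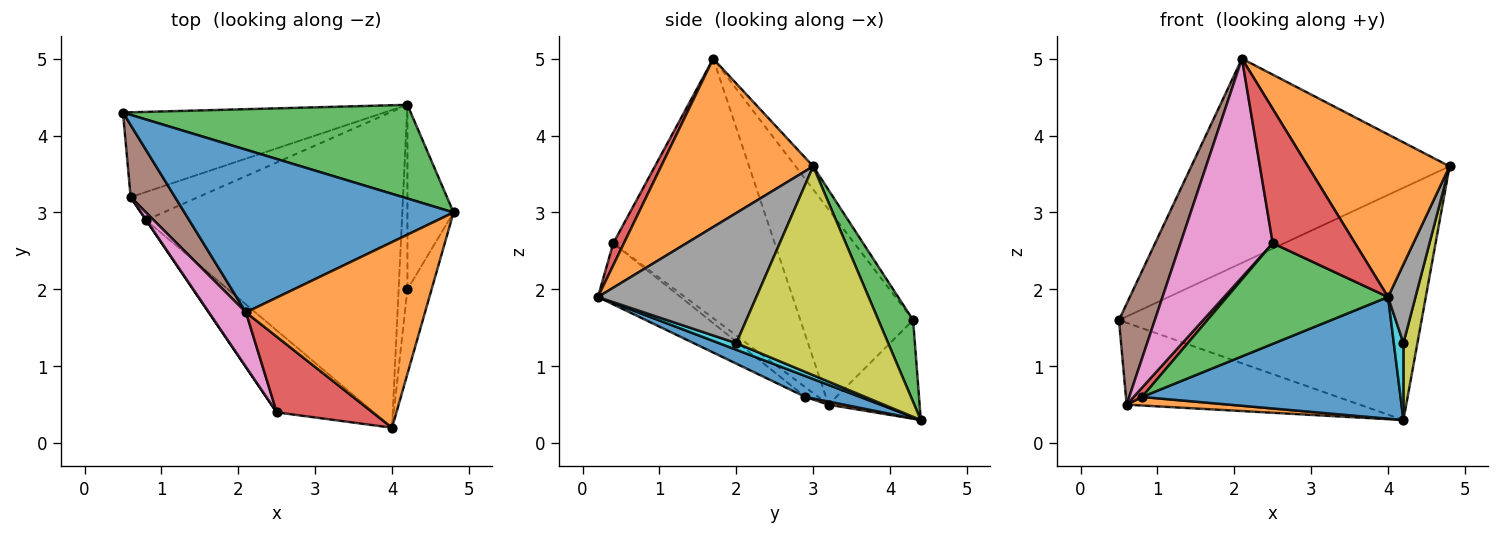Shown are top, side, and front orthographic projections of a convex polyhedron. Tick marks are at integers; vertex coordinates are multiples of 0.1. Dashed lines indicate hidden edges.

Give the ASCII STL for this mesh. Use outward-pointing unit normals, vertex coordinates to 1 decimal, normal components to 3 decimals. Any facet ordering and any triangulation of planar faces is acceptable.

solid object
 facet normal -0.053 0.781 0.622
  outer loop
   vertex 2.1 1.7 5.0
   vertex 4.8 3.0 3.6
   vertex 0.5 4.3 1.6
  endloop
 endfacet
 facet normal 0.577 -0.538 0.614
  outer loop
   vertex 2.1 1.7 5.0
   vertex 4.0 0.2 1.9
   vertex 4.8 3.0 3.6
  endloop
 endfacet
 facet normal 0.106 0.922 0.372
  outer loop
   vertex 4.2 4.4 0.3
   vertex 0.5 4.3 1.6
   vertex 4.8 3.0 3.6
  endloop
 endfacet
 facet normal 0.112 -0.866 0.488
  outer loop
   vertex 2.5 0.4 2.6
   vertex 4.0 0.2 1.9
   vertex 2.1 1.7 5.0
  endloop
 endfacet
 facet normal -0.262 0.670 -0.694
  outer loop
   vertex 0.6 3.2 0.5
   vertex 0.5 4.3 1.6
   vertex 4.2 4.4 0.3
  endloop
 endfacet
 facet normal -0.931 -0.296 0.212
  outer loop
   vertex 0.6 3.2 0.5
   vertex 2.1 1.7 5.0
   vertex 0.5 4.3 1.6
  endloop
 endfacet
 facet normal -0.862 -0.492 0.123
  outer loop
   vertex 0.6 3.2 0.5
   vertex 2.5 0.4 2.6
   vertex 2.1 1.7 5.0
  endloop
 endfacet
 facet normal 0.969 -0.168 -0.180
  outer loop
   vertex 4.2 2.0 1.3
   vertex 4.8 3.0 3.6
   vertex 4.0 0.2 1.9
  endloop
 endfacet
 facet normal 0.973 -0.089 -0.215
  outer loop
   vertex 4.2 2.0 1.3
   vertex 4.2 4.4 0.3
   vertex 4.8 3.0 3.6
  endloop
 endfacet
 facet normal 0.569 -0.316 -0.759
  outer loop
   vertex 4.2 2.0 1.3
   vertex 4.0 0.2 1.9
   vertex 4.2 4.4 0.3
  endloop
 endfacet
 facet normal 0.076 -0.358 -0.931
  outer loop
   vertex 0.8 2.9 0.6
   vertex 4.2 4.4 0.3
   vertex 4.0 0.2 1.9
  endloop
 endfacet
 facet normal 0.043 -0.290 -0.956
  outer loop
   vertex 0.8 2.9 0.6
   vertex 0.6 3.2 0.5
   vertex 4.2 4.4 0.3
  endloop
 endfacet
 facet normal -0.370 -0.721 -0.586
  outer loop
   vertex 0.8 2.9 0.6
   vertex 4.0 0.2 1.9
   vertex 2.5 0.4 2.6
  endloop
 endfacet
 facet normal -0.835 -0.549 0.024
  outer loop
   vertex 0.8 2.9 0.6
   vertex 2.5 0.4 2.6
   vertex 0.6 3.2 0.5
  endloop
 endfacet
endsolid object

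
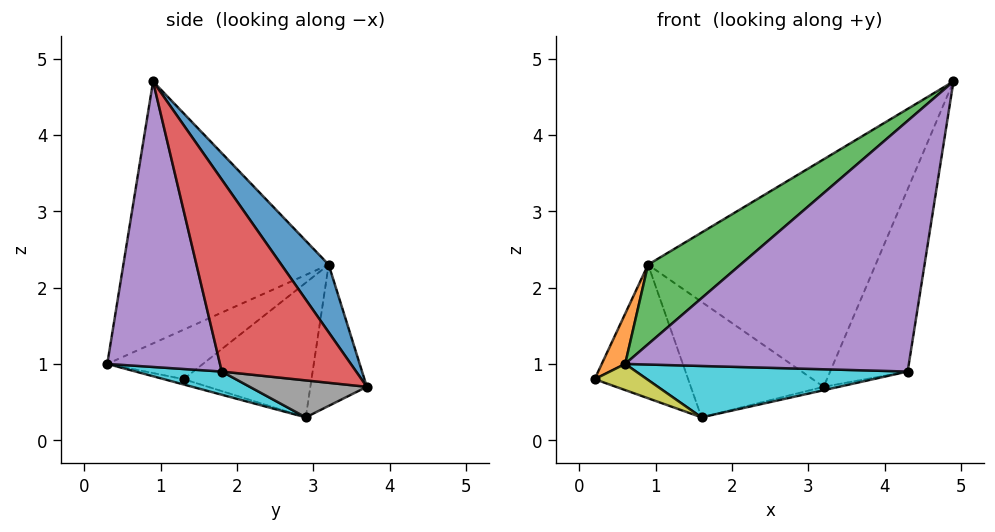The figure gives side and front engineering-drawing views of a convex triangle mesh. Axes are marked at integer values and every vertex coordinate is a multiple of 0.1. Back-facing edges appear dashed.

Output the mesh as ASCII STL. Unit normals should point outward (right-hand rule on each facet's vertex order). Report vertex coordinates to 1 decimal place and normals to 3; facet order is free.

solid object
 facet normal 0.175 0.840 0.514
  outer loop
   vertex 0.9 3.2 2.3
   vertex 4.9 0.9 4.7
   vertex 3.2 3.7 0.7
  endloop
 endfacet
 facet normal -0.775 -0.190 0.602
  outer loop
   vertex 0.9 3.2 2.3
   vertex 0.2 1.3 0.8
   vertex 0.6 0.3 1.0
  endloop
 endfacet
 facet normal -0.605 -0.273 0.748
  outer loop
   vertex 0.9 3.2 2.3
   vertex 0.6 0.3 1.0
   vertex 4.9 0.9 4.7
  endloop
 endfacet
 facet normal 0.866 0.499 -0.018
  outer loop
   vertex 4.3 1.8 0.9
   vertex 3.2 3.7 0.7
   vertex 4.9 0.9 4.7
  endloop
 endfacet
 facet normal 0.356 -0.895 -0.268
  outer loop
   vertex 4.3 1.8 0.9
   vertex 4.9 0.9 4.7
   vertex 0.6 0.3 1.0
  endloop
 endfacet
 facet normal -0.757 0.553 -0.348
  outer loop
   vertex 1.6 2.9 0.3
   vertex 0.2 1.3 0.8
   vertex 0.9 3.2 2.3
  endloop
 endfacet
 facet normal -0.377 0.887 -0.265
  outer loop
   vertex 1.6 2.9 0.3
   vertex 0.9 3.2 2.3
   vertex 3.2 3.7 0.7
  endloop
 endfacet
 facet normal 0.228 0.030 -0.973
  outer loop
   vertex 1.6 2.9 0.3
   vertex 3.2 3.7 0.7
   vertex 4.3 1.8 0.9
  endloop
 endfacet
 facet normal -0.086 -0.228 -0.970
  outer loop
   vertex 1.6 2.9 0.3
   vertex 0.6 0.3 1.0
   vertex 0.2 1.3 0.8
  endloop
 endfacet
 facet normal 0.093 -0.292 -0.952
  outer loop
   vertex 1.6 2.9 0.3
   vertex 4.3 1.8 0.9
   vertex 0.6 0.3 1.0
  endloop
 endfacet
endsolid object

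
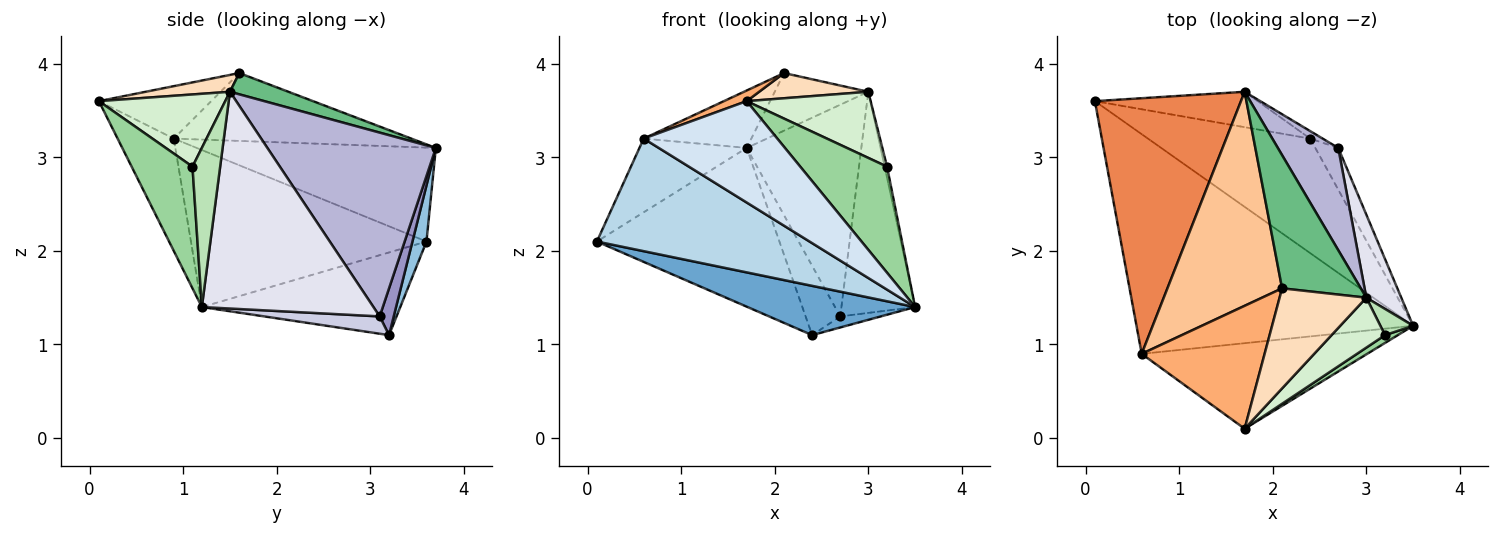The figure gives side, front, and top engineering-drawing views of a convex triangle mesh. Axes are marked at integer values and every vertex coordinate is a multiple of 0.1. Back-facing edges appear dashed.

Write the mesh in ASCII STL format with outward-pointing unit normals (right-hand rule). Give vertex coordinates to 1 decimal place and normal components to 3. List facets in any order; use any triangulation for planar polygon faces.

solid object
 facet normal -0.424 -0.358 -0.832
  outer loop
   vertex 2.4 3.2 1.1
   vertex 3.5 1.2 1.4
   vertex 0.1 3.6 2.1
  endloop
 endfacet
 facet normal 0.075 0.973 -0.217
  outer loop
   vertex 2.4 3.2 1.1
   vertex 0.1 3.6 2.1
   vertex 1.7 3.7 3.1
  endloop
 endfacet
 facet normal -0.451 -0.407 -0.794
  outer loop
   vertex 0.6 0.9 3.2
   vertex 0.1 3.6 2.1
   vertex 3.5 1.2 1.4
  endloop
 endfacet
 facet normal -0.306 -0.728 -0.614
  outer loop
   vertex 0.6 0.9 3.2
   vertex 3.5 1.2 1.4
   vertex 1.7 0.1 3.6
  endloop
 endfacet
 facet normal -0.526 0.236 0.817
  outer loop
   vertex 0.6 0.9 3.2
   vertex 1.7 3.7 3.1
   vertex 0.1 3.6 2.1
  endloop
 endfacet
 facet normal -0.391 -0.079 0.917
  outer loop
   vertex 2.1 1.6 3.9
   vertex 0.6 0.9 3.2
   vertex 1.7 0.1 3.6
  endloop
 endfacet
 facet normal -0.496 0.225 0.839
  outer loop
   vertex 2.1 1.6 3.9
   vertex 1.7 3.7 3.1
   vertex 0.6 0.9 3.2
  endloop
 endfacet
 facet normal 0.185 -0.240 0.953
  outer loop
   vertex 2.1 1.6 3.9
   vertex 1.7 0.1 3.6
   vertex 3.0 1.5 3.7
  endloop
 endfacet
 facet normal 0.241 0.385 0.891
  outer loop
   vertex 2.1 1.6 3.9
   vertex 3.0 1.5 3.7
   vertex 1.7 3.7 3.1
  endloop
 endfacet
 facet normal 0.573 -0.817 0.060
  outer loop
   vertex 3.2 1.1 2.9
   vertex 1.7 0.1 3.6
   vertex 3.5 1.2 1.4
  endloop
 endfacet
 facet normal 0.976 0.086 0.201
  outer loop
   vertex 3.2 1.1 2.9
   vertex 3.5 1.2 1.4
   vertex 3.0 1.5 3.7
  endloop
 endfacet
 facet normal 0.631 -0.619 0.467
  outer loop
   vertex 3.2 1.1 2.9
   vertex 3.0 1.5 3.7
   vertex 1.7 0.1 3.6
  endloop
 endfacet
 facet normal 0.374 0.922 -0.100
  outer loop
   vertex 2.7 3.1 1.3
   vertex 2.4 3.2 1.1
   vertex 1.7 3.7 3.1
  endloop
 endfacet
 facet normal 0.798 0.543 0.262
  outer loop
   vertex 2.7 3.1 1.3
   vertex 1.7 3.7 3.1
   vertex 3.0 1.5 3.7
  endloop
 endfacet
 facet normal 0.590 0.207 -0.781
  outer loop
   vertex 2.7 3.1 1.3
   vertex 3.5 1.2 1.4
   vertex 2.4 3.2 1.1
  endloop
 endfacet
 facet normal 0.909 0.390 0.147
  outer loop
   vertex 2.7 3.1 1.3
   vertex 3.0 1.5 3.7
   vertex 3.5 1.2 1.4
  endloop
 endfacet
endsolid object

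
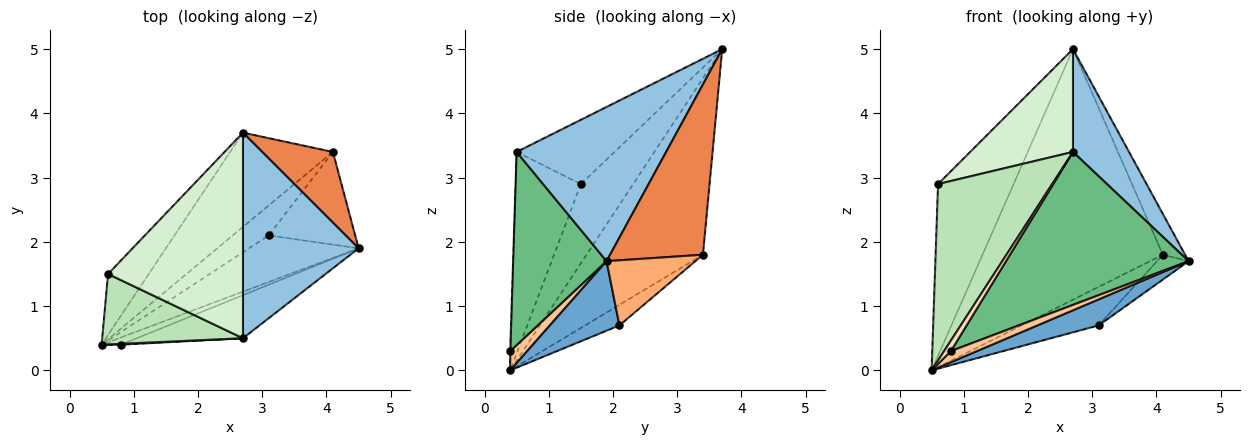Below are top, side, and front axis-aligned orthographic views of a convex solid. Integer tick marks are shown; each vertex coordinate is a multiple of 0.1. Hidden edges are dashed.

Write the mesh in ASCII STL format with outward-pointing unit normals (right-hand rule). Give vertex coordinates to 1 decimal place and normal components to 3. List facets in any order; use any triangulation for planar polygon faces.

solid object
 facet normal 0.485 -0.427 -0.764
  outer loop
   vertex 3.1 2.1 0.7
   vertex 4.5 1.9 1.7
   vertex 0.5 0.4 0.0
  endloop
 endfacet
 facet normal 0.766 -0.287 0.575
  outer loop
   vertex 2.7 0.5 3.4
   vertex 4.5 1.9 1.7
   vertex 2.7 3.7 5.0
  endloop
 endfacet
 facet normal -0.517 0.801 -0.301
  outer loop
   vertex 4.1 3.4 1.8
   vertex 0.5 0.4 0.0
   vertex 2.7 3.7 5.0
  endloop
 endfacet
 facet normal -0.331 0.745 -0.579
  outer loop
   vertex 4.1 3.4 1.8
   vertex 3.1 2.1 0.7
   vertex 0.5 0.4 0.0
  endloop
 endfacet
 facet normal 0.902 0.216 0.374
  outer loop
   vertex 4.1 3.4 1.8
   vertex 2.7 3.7 5.0
   vertex 4.5 1.9 1.7
  endloop
 endfacet
 facet normal 0.588 0.209 -0.781
  outer loop
   vertex 4.1 3.4 1.8
   vertex 4.5 1.9 1.7
   vertex 3.1 2.1 0.7
  endloop
 endfacet
 facet normal 0.479 -0.735 -0.479
  outer loop
   vertex 0.8 0.4 0.3
   vertex 0.5 0.4 0.0
   vertex 4.5 1.9 1.7
  endloop
 endfacet
 facet normal -0.083 -0.993 0.083
  outer loop
   vertex 0.8 0.4 0.3
   vertex 2.7 0.5 3.4
   vertex 0.5 0.4 0.0
  endloop
 endfacet
 facet normal 0.442 -0.863 -0.243
  outer loop
   vertex 0.8 0.4 0.3
   vertex 4.5 1.9 1.7
   vertex 2.7 0.5 3.4
  endloop
 endfacet
 facet normal -0.546 0.789 -0.281
  outer loop
   vertex 0.6 1.5 2.9
   vertex 2.7 3.7 5.0
   vertex 0.5 0.4 0.0
  endloop
 endfacet
 facet normal -0.469 -0.820 0.327
  outer loop
   vertex 0.6 1.5 2.9
   vertex 0.5 0.4 0.0
   vertex 2.7 0.5 3.4
  endloop
 endfacet
 facet normal -0.392 -0.411 0.823
  outer loop
   vertex 0.6 1.5 2.9
   vertex 2.7 0.5 3.4
   vertex 2.7 3.7 5.0
  endloop
 endfacet
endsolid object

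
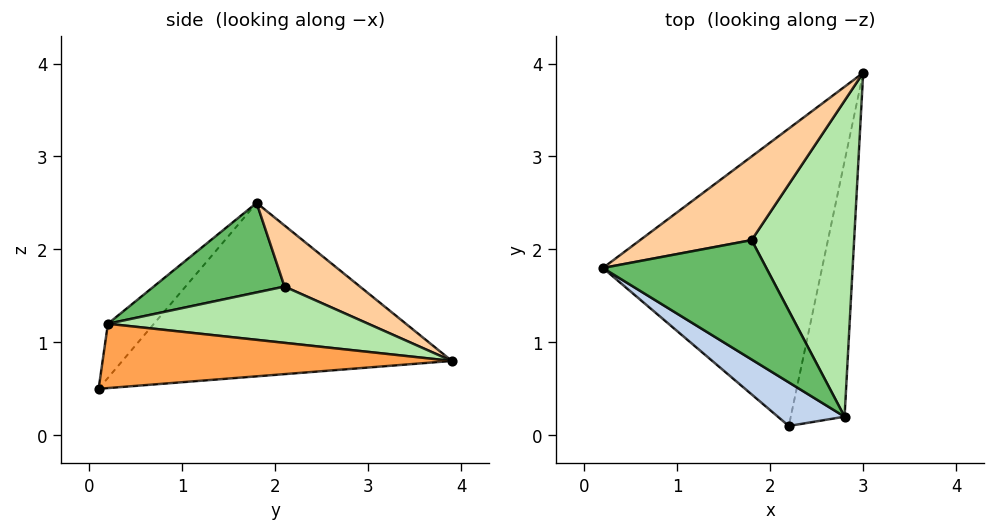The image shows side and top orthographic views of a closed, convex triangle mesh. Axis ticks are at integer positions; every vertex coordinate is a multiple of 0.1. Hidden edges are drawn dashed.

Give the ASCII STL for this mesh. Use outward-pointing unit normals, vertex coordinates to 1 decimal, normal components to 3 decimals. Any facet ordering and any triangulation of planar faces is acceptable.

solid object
 facet normal -0.609 0.189 -0.770
  outer loop
   vertex 2.2 0.1 0.5
   vertex 0.2 1.8 2.5
   vertex 3.0 3.9 0.8
  endloop
 endfacet
 facet normal -0.326 -0.856 0.402
  outer loop
   vertex 2.8 0.2 1.2
   vertex 0.2 1.8 2.5
   vertex 2.2 0.1 0.5
  endloop
 endfacet
 facet normal 0.762 -0.110 -0.638
  outer loop
   vertex 2.8 0.2 1.2
   vertex 2.2 0.1 0.5
   vertex 3.0 3.9 0.8
  endloop
 endfacet
 facet normal 0.479 0.069 0.875
  outer loop
   vertex 1.8 2.1 1.6
   vertex 3.0 3.9 0.8
   vertex 0.2 1.8 2.5
  endloop
 endfacet
 facet normal 0.479 0.068 0.875
  outer loop
   vertex 1.8 2.1 1.6
   vertex 0.2 1.8 2.5
   vertex 2.8 0.2 1.2
  endloop
 endfacet
 facet normal 0.480 0.069 0.875
  outer loop
   vertex 1.8 2.1 1.6
   vertex 2.8 0.2 1.2
   vertex 3.0 3.9 0.8
  endloop
 endfacet
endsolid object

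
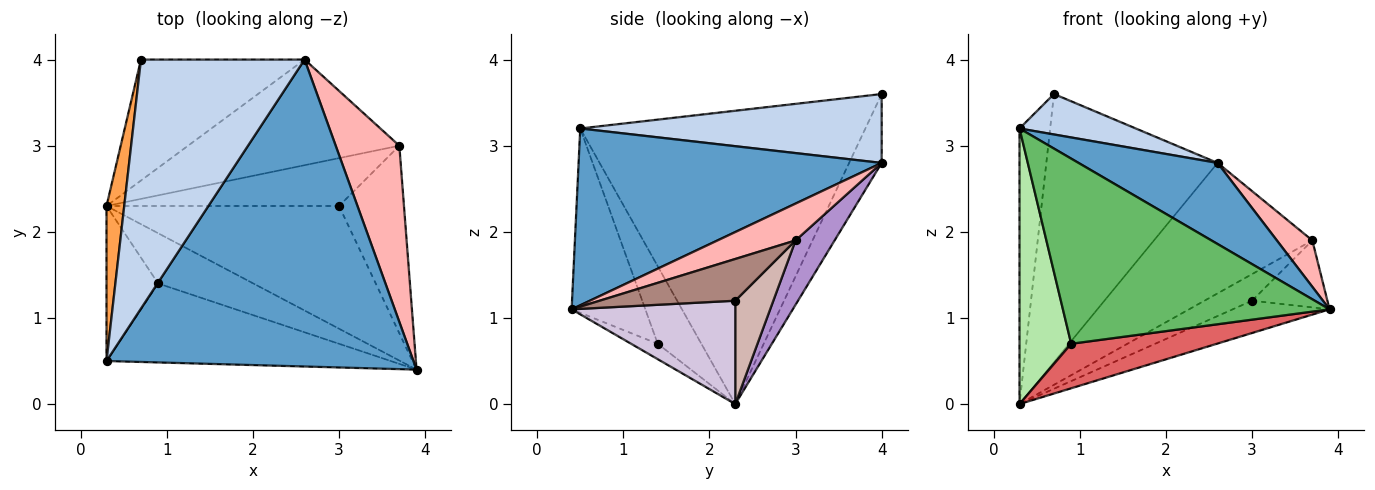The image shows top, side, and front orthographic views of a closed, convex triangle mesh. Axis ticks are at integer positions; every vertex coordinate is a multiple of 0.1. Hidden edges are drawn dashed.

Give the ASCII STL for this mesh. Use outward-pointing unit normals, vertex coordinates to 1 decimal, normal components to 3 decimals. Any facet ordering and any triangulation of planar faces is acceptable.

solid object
 facet normal 0.487 -0.223 0.845
  outer loop
   vertex 2.6 4.0 2.8
   vertex 0.3 0.5 3.2
   vertex 3.9 0.4 1.1
  endloop
 endfacet
 facet normal 0.384 -0.148 0.911
  outer loop
   vertex 0.7 4.0 3.6
   vertex 0.3 0.5 3.2
   vertex 2.6 4.0 2.8
  endloop
 endfacet
 facet normal -0.992 0.107 0.060
  outer loop
   vertex 0.7 4.0 3.6
   vertex 0.3 2.3 0.0
   vertex 0.3 0.5 3.2
  endloop
 endfacet
 facet normal -0.171 0.898 -0.405
  outer loop
   vertex 0.7 4.0 3.6
   vertex 2.6 4.0 2.8
   vertex 0.3 2.3 0.0
  endloop
 endfacet
 facet normal -0.246 -0.891 -0.380
  outer loop
   vertex 0.9 1.4 0.7
   vertex 3.9 0.4 1.1
   vertex 0.3 0.5 3.2
  endloop
 endfacet
 facet normal -0.592 -0.702 -0.395
  outer loop
   vertex 0.9 1.4 0.7
   vertex 0.3 0.5 3.2
   vertex 0.3 2.3 0.0
  endloop
 endfacet
 facet normal -0.120 -0.658 -0.743
  outer loop
   vertex 0.9 1.4 0.7
   vertex 0.3 2.3 0.0
   vertex 3.9 0.4 1.1
  endloop
 endfacet
 facet normal 0.489 -0.222 0.844
  outer loop
   vertex 3.7 3.0 1.9
   vertex 2.6 4.0 2.8
   vertex 3.9 0.4 1.1
  endloop
 endfacet
 facet normal 0.188 0.763 -0.618
  outer loop
   vertex 3.7 3.0 1.9
   vertex 0.3 2.3 0.0
   vertex 2.6 4.0 2.8
  endloop
 endfacet
 facet normal 0.395 0.234 -0.888
  outer loop
   vertex 3.0 2.3 1.2
   vertex 3.9 0.4 1.1
   vertex 0.3 2.3 0.0
  endloop
 endfacet
 facet normal 0.518 0.288 -0.806
  outer loop
   vertex 3.0 2.3 1.2
   vertex 3.7 3.0 1.9
   vertex 3.9 0.4 1.1
  endloop
 endfacet
 facet normal 0.362 0.453 -0.815
  outer loop
   vertex 3.0 2.3 1.2
   vertex 0.3 2.3 0.0
   vertex 3.7 3.0 1.9
  endloop
 endfacet
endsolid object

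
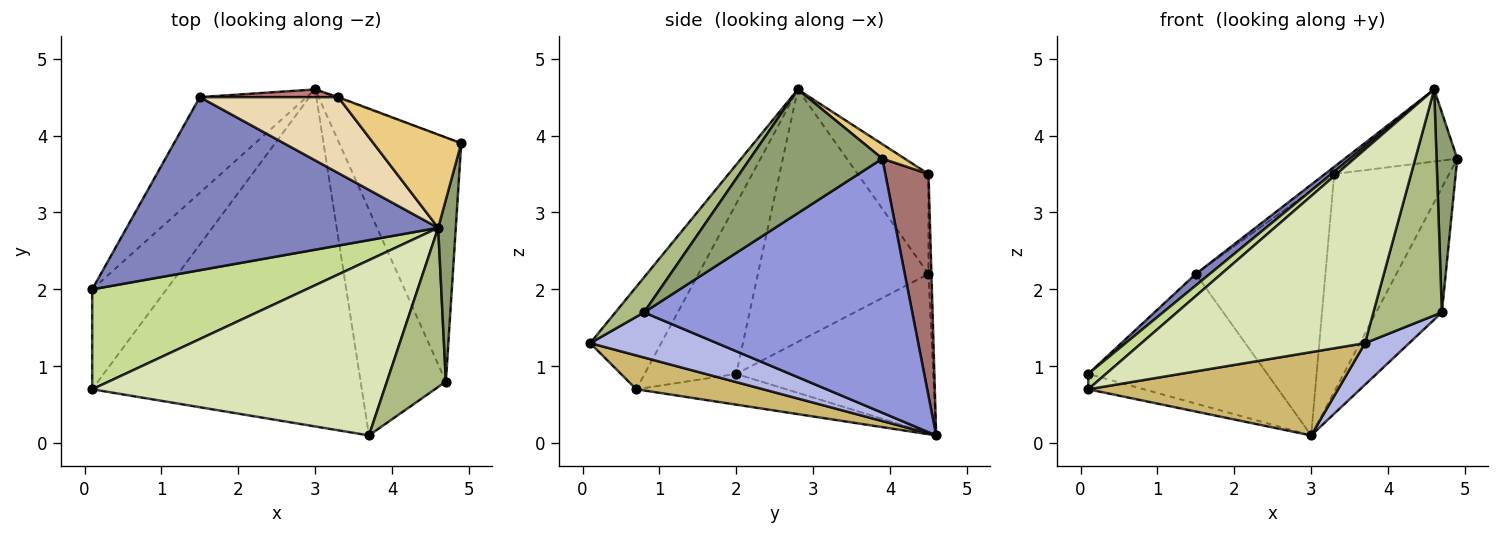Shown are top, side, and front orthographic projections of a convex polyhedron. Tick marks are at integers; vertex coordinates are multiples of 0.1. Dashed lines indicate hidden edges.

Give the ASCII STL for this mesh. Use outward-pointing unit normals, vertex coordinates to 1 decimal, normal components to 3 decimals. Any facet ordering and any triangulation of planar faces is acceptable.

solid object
 facet normal -0.663 0.602 -0.445
  outer loop
   vertex 1.5 4.5 2.2
   vertex 3.0 4.6 0.1
   vertex 0.1 2.0 0.9
  endloop
 endfacet
 facet normal -0.629 -0.051 0.776
  outer loop
   vertex 4.6 2.8 4.6
   vertex 1.5 4.5 2.2
   vertex 0.1 2.0 0.9
  endloop
 endfacet
 facet normal 0.880 0.216 -0.423
  outer loop
   vertex 4.7 0.8 1.7
   vertex 3.0 4.6 0.1
   vertex 4.9 3.9 3.7
  endloop
 endfacet
 facet normal 0.462 -0.161 -0.872
  outer loop
   vertex 4.7 0.8 1.7
   vertex 3.7 0.1 1.3
   vertex 3.0 4.6 0.1
  endloop
 endfacet
 facet normal 0.978 -0.153 0.139
  outer loop
   vertex 4.7 0.8 1.7
   vertex 4.9 3.9 3.7
   vertex 4.6 2.8 4.6
  endloop
 endfacet
 facet normal 0.324 -0.774 0.545
  outer loop
   vertex 4.7 0.8 1.7
   vertex 4.6 2.8 4.6
   vertex 3.7 0.1 1.3
  endloop
 endfacet
 facet normal -0.618 -0.120 0.777
  outer loop
   vertex 0.1 0.7 0.7
   vertex 4.6 2.8 4.6
   vertex 0.1 2.0 0.9
  endloop
 endfacet
 facet normal -0.229 -0.722 0.653
  outer loop
   vertex 0.1 0.7 0.7
   vertex 3.7 0.1 1.3
   vertex 4.6 2.8 4.6
  endloop
 endfacet
 facet normal -0.379 0.141 -0.915
  outer loop
   vertex 0.1 0.7 0.7
   vertex 0.1 2.0 0.9
   vertex 3.0 4.6 0.1
  endloop
 endfacet
 facet normal 0.121 -0.238 -0.964
  outer loop
   vertex 0.1 0.7 0.7
   vertex 3.0 4.6 0.1
   vertex 3.7 0.1 1.3
  endloop
 endfacet
 facet normal 0.129 0.607 0.784
  outer loop
   vertex 3.3 4.5 3.5
   vertex 4.6 2.8 4.6
   vertex 4.9 3.9 3.7
  endloop
 endfacet
 facet normal -0.584 0.077 0.808
  outer loop
   vertex 3.3 4.5 3.5
   vertex 1.5 4.5 2.2
   vertex 4.6 2.8 4.6
  endloop
 endfacet
 facet normal 0.352 0.936 -0.003
  outer loop
   vertex 3.3 4.5 3.5
   vertex 4.9 3.9 3.7
   vertex 3.0 4.6 0.1
  endloop
 endfacet
 facet normal -0.023 0.999 0.031
  outer loop
   vertex 3.3 4.5 3.5
   vertex 3.0 4.6 0.1
   vertex 1.5 4.5 2.2
  endloop
 endfacet
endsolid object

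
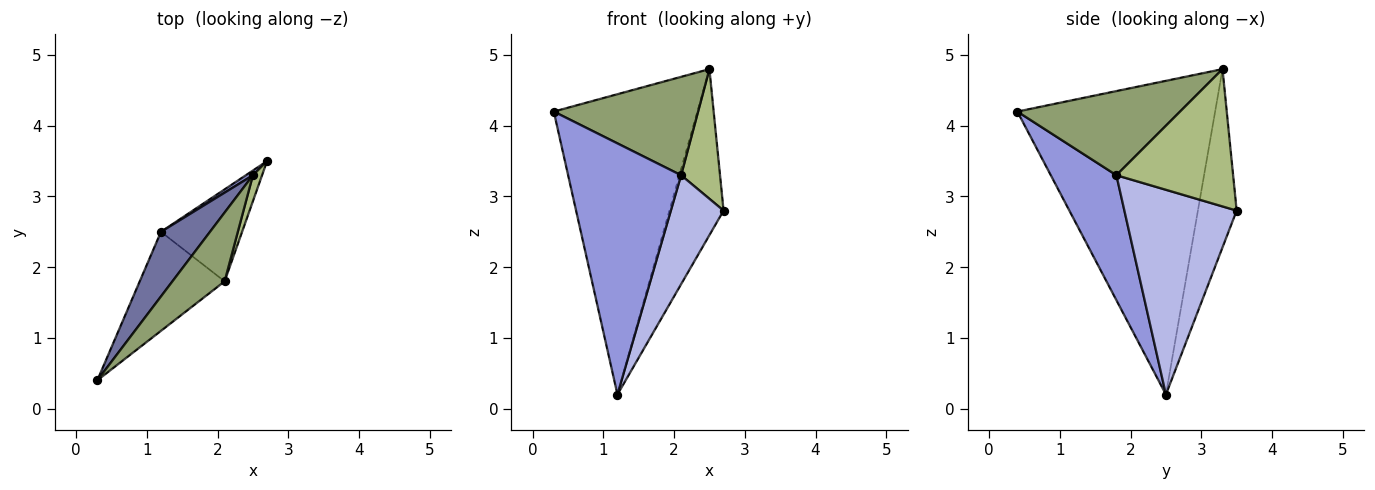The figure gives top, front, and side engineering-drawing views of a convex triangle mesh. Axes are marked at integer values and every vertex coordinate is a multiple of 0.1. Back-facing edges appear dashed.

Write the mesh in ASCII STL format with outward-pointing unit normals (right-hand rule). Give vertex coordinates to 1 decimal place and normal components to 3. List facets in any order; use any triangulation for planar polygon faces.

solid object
 facet normal -0.803 0.583 0.125
  outer loop
   vertex 2.5 3.3 4.8
   vertex 1.2 2.5 0.2
   vertex 0.3 0.4 4.2
  endloop
 endfacet
 facet normal -0.582 0.813 0.023
  outer loop
   vertex 2.5 3.3 4.8
   vertex 2.7 3.5 2.8
   vertex 1.2 2.5 0.2
  endloop
 endfacet
 facet normal 0.475 -0.819 -0.323
  outer loop
   vertex 2.1 1.8 3.3
   vertex 0.3 0.4 4.2
   vertex 1.2 2.5 0.2
  endloop
 endfacet
 facet normal 0.852 -0.400 -0.338
  outer loop
   vertex 2.1 1.8 3.3
   vertex 1.2 2.5 0.2
   vertex 2.7 3.5 2.8
  endloop
 endfacet
 facet normal 0.679 -0.602 0.421
  outer loop
   vertex 2.1 1.8 3.3
   vertex 2.5 3.3 4.8
   vertex 0.3 0.4 4.2
  endloop
 endfacet
 facet normal 0.947 -0.316 0.063
  outer loop
   vertex 2.1 1.8 3.3
   vertex 2.7 3.5 2.8
   vertex 2.5 3.3 4.8
  endloop
 endfacet
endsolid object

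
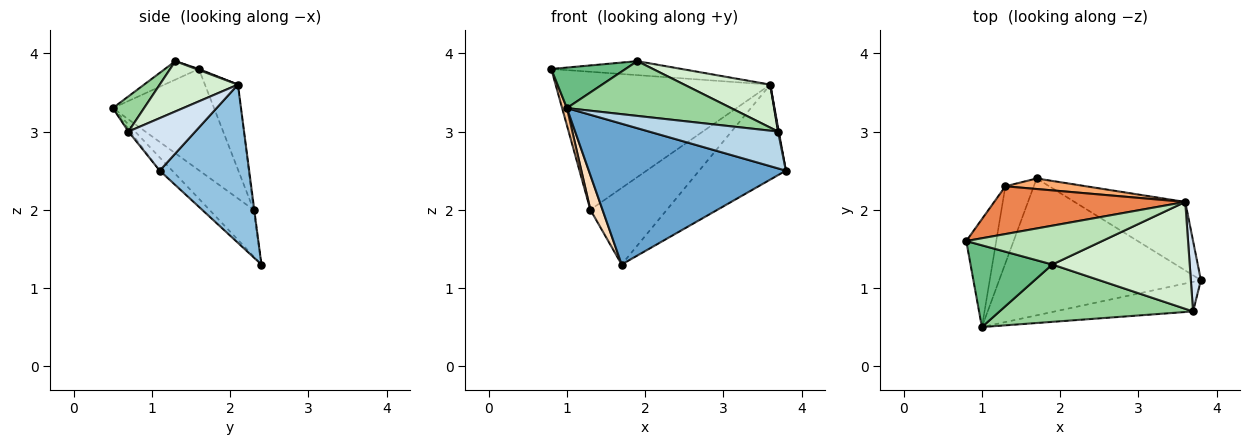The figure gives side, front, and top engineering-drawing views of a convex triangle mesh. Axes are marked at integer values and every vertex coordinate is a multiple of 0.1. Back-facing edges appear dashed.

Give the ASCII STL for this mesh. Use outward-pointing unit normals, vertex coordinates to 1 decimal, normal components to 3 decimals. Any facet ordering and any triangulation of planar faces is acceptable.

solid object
 facet normal -0.045 -0.716 -0.696
  outer loop
   vertex 1.7 2.4 1.3
   vertex 3.8 1.1 2.5
   vertex 1.0 0.5 3.3
  endloop
 endfacet
 facet normal 0.642 0.622 -0.449
  outer loop
   vertex 3.6 2.1 3.6
   vertex 3.8 1.1 2.5
   vertex 1.7 2.4 1.3
  endloop
 endfacet
 facet normal -0.012 -0.780 -0.626
  outer loop
   vertex 3.7 0.7 3.0
   vertex 1.0 0.5 3.3
   vertex 3.8 1.1 2.5
  endloop
 endfacet
 facet normal 0.982 -0.010 0.188
  outer loop
   vertex 3.7 0.7 3.0
   vertex 3.8 1.1 2.5
   vertex 3.6 2.1 3.6
  endloop
 endfacet
 facet normal -0.144 0.935 0.324
  outer loop
   vertex 1.3 2.3 2.0
   vertex 0.8 1.6 3.8
   vertex 3.6 2.1 3.6
  endloop
 endfacet
 facet normal -0.009 0.991 0.136
  outer loop
   vertex 1.3 2.3 2.0
   vertex 3.6 2.1 3.6
   vertex 1.7 2.4 1.3
  endloop
 endfacet
 facet normal -0.958 -0.045 -0.284
  outer loop
   vertex 1.3 2.3 2.0
   vertex 1.0 0.5 3.3
   vertex 0.8 1.6 3.8
  endloop
 endfacet
 facet normal -0.831 -0.228 -0.507
  outer loop
   vertex 1.3 2.3 2.0
   vertex 1.7 2.4 1.3
   vertex 1.0 0.5 3.3
  endloop
 endfacet
 facet normal -0.199 -0.435 0.878
  outer loop
   vertex 1.9 1.3 3.9
   vertex 0.8 1.6 3.8
   vertex 1.0 0.5 3.3
  endloop
 endfacet
 facet normal 0.130 -0.685 0.717
  outer loop
   vertex 1.9 1.3 3.9
   vertex 1.0 0.5 3.3
   vertex 3.7 0.7 3.0
  endloop
 endfacet
 facet normal 0.007 0.338 0.941
  outer loop
   vertex 1.9 1.3 3.9
   vertex 3.6 2.1 3.6
   vertex 0.8 1.6 3.8
  endloop
 endfacet
 facet normal 0.321 -0.354 0.878
  outer loop
   vertex 1.9 1.3 3.9
   vertex 3.7 0.7 3.0
   vertex 3.6 2.1 3.6
  endloop
 endfacet
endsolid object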